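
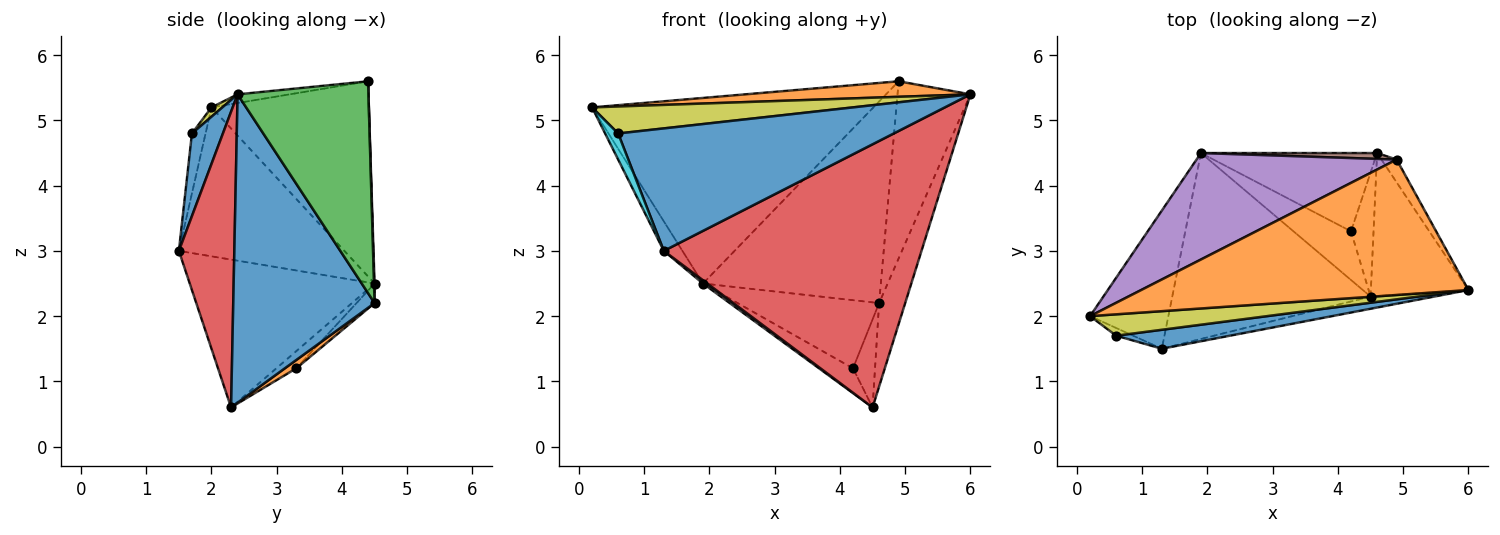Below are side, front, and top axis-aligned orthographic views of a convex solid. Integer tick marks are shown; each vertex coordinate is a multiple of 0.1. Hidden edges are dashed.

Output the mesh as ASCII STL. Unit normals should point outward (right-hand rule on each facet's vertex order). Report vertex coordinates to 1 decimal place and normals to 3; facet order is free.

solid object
 facet normal 0.939 0.173 -0.297
  outer loop
   vertex 4.5 2.3 0.6
   vertex 4.6 4.5 2.2
   vertex 6.0 2.4 5.4
  endloop
 endfacet
 facet normal -0.026 -0.114 0.993
  outer loop
   vertex 4.9 4.4 5.6
   vertex 0.2 2.0 5.2
   vertex 6.0 2.4 5.4
  endloop
 endfacet
 facet normal 0.872 0.486 -0.063
  outer loop
   vertex 4.9 4.4 5.6
   vertex 6.0 2.4 5.4
   vertex 4.6 4.5 2.2
  endloop
 endfacet
 facet normal 0.210 -0.977 -0.045
  outer loop
   vertex 1.3 1.5 3.0
   vertex 4.5 2.3 0.6
   vertex 6.0 2.4 5.4
  endloop
 endfacet
 facet normal -0.437 0.780 0.448
  outer loop
   vertex 1.9 4.5 2.5
   vertex 0.2 2.0 5.2
   vertex 4.9 4.4 5.6
  endloop
 endfacet
 facet normal 0.003 1.000 0.029
  outer loop
   vertex 1.9 4.5 2.5
   vertex 4.9 4.4 5.6
   vertex 4.6 4.5 2.2
  endloop
 endfacet
 facet normal -0.881 0.099 -0.463
  outer loop
   vertex 1.9 4.5 2.5
   vertex 1.3 1.5 3.0
   vertex 0.2 2.0 5.2
  endloop
 endfacet
 facet normal -0.598 -0.014 -0.802
  outer loop
   vertex 1.9 4.5 2.5
   vertex 4.5 2.3 0.6
   vertex 1.3 1.5 3.0
  endloop
 endfacet
 facet normal 0.033 -0.784 0.620
  outer loop
   vertex 0.6 1.7 4.8
   vertex 6.0 2.4 5.4
   vertex 0.2 2.0 5.2
  endloop
 endfacet
 facet normal -0.708 -0.677 -0.200
  outer loop
   vertex 0.6 1.7 4.8
   vertex 0.2 2.0 5.2
   vertex 1.3 1.5 3.0
  endloop
 endfacet
 facet normal 0.110 -0.982 0.152
  outer loop
   vertex 0.6 1.7 4.8
   vertex 1.3 1.5 3.0
   vertex 6.0 2.4 5.4
  endloop
 endfacet
 facet normal 0.288 0.555 -0.781
  outer loop
   vertex 4.2 3.3 1.2
   vertex 4.6 4.5 2.2
   vertex 4.5 2.3 0.6
  endloop
 endfacet
 facet normal -0.084 0.654 -0.752
  outer loop
   vertex 4.2 3.3 1.2
   vertex 1.9 4.5 2.5
   vertex 4.6 4.5 2.2
  endloop
 endfacet
 facet normal -0.257 0.439 -0.861
  outer loop
   vertex 4.2 3.3 1.2
   vertex 4.5 2.3 0.6
   vertex 1.9 4.5 2.5
  endloop
 endfacet
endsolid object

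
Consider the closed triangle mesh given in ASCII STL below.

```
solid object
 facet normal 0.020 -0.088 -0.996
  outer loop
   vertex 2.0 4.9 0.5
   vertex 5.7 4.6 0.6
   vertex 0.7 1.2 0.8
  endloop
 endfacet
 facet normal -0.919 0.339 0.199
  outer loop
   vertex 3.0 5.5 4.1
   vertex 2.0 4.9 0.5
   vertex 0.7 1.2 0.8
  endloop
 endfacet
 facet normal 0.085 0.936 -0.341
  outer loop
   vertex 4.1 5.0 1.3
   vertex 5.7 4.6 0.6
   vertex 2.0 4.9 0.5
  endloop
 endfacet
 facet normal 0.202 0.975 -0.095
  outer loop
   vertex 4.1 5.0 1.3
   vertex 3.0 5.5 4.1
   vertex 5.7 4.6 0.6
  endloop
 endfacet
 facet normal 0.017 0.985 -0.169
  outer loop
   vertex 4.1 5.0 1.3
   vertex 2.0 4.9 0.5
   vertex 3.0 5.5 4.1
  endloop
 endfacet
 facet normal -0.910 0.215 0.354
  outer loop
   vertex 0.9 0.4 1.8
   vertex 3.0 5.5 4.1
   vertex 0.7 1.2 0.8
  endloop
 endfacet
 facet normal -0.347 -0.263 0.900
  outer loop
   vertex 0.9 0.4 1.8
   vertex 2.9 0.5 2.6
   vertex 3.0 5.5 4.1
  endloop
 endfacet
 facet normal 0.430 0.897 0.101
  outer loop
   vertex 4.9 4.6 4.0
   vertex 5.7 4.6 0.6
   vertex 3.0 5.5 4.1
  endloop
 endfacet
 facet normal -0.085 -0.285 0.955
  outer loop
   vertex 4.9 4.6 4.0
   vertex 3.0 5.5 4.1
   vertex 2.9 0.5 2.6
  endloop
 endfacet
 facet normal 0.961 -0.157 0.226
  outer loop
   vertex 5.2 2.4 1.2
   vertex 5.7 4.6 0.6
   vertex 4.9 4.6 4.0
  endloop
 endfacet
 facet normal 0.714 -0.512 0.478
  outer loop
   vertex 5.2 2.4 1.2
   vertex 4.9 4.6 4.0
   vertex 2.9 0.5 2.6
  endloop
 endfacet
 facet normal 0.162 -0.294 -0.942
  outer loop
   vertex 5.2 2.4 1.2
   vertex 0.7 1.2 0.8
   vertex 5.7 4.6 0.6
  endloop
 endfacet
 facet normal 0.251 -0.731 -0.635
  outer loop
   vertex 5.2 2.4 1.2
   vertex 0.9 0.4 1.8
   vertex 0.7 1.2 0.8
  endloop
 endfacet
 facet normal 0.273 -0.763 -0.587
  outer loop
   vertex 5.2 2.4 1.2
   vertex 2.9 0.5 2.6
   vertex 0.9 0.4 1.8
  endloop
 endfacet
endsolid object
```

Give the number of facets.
14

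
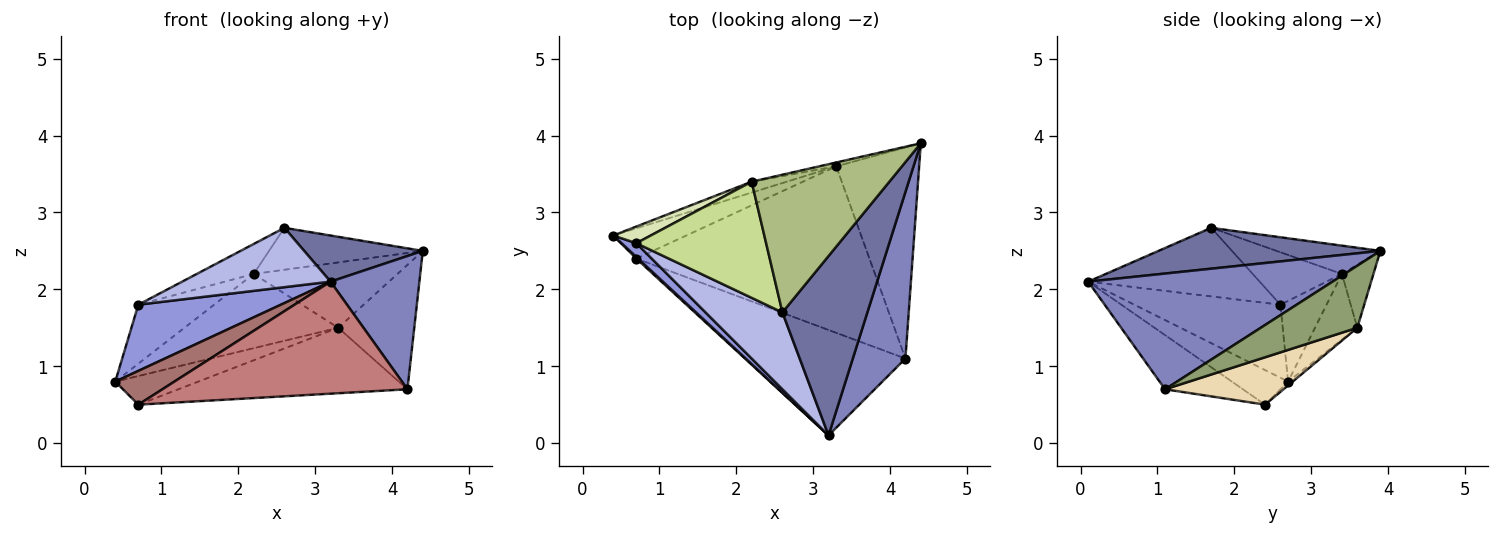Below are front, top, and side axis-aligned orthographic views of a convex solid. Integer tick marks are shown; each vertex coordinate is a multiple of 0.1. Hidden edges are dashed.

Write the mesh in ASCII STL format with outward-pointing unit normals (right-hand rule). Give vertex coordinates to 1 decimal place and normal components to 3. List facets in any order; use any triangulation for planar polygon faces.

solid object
 facet normal 0.422 -0.226 0.878
  outer loop
   vertex 2.6 1.7 2.8
   vertex 3.2 0.1 2.1
   vertex 4.4 3.9 2.5
  endloop
 endfacet
 facet normal 0.864 -0.314 0.393
  outer loop
   vertex 4.2 1.1 0.7
   vertex 4.4 3.9 2.5
   vertex 3.2 0.1 2.1
  endloop
 endfacet
 facet normal -0.708 -0.691 0.143
  outer loop
   vertex 0.7 2.6 1.8
   vertex 0.4 2.7 0.8
   vertex 3.2 0.1 2.1
  endloop
 endfacet
 facet normal -0.577 -0.499 0.647
  outer loop
   vertex 0.7 2.6 1.8
   vertex 3.2 0.1 2.1
   vertex 2.6 1.7 2.8
  endloop
 endfacet
 facet normal 0.542 0.427 -0.724
  outer loop
   vertex 3.3 3.6 1.5
   vertex 4.4 3.9 2.5
   vertex 4.2 1.1 0.7
  endloop
 endfacet
 facet normal -0.193 0.286 0.939
  outer loop
   vertex 2.2 3.4 2.2
   vertex 2.6 1.7 2.8
   vertex 4.4 3.9 2.5
  endloop
 endfacet
 facet normal -0.364 0.233 0.902
  outer loop
   vertex 2.2 3.4 2.2
   vertex 0.7 2.6 1.8
   vertex 2.6 1.7 2.8
  endloop
 endfacet
 facet normal -0.505 0.830 0.235
  outer loop
   vertex 2.2 3.4 2.2
   vertex 0.4 2.7 0.8
   vertex 0.7 2.6 1.8
  endloop
 endfacet
 facet normal -0.263 0.955 -0.140
  outer loop
   vertex 2.2 3.4 2.2
   vertex 3.3 3.6 1.5
   vertex 0.4 2.7 0.8
  endloop
 endfacet
 facet normal -0.214 0.975 -0.057
  outer loop
   vertex 2.2 3.4 2.2
   vertex 4.4 3.9 2.5
   vertex 3.3 3.6 1.5
  endloop
 endfacet
 facet normal -0.038 0.687 -0.725
  outer loop
   vertex 0.7 2.4 0.5
   vertex 0.4 2.7 0.8
   vertex 3.3 3.6 1.5
  endloop
 endfacet
 facet normal 0.186 0.360 -0.914
  outer loop
   vertex 0.7 2.4 0.5
   vertex 3.3 3.6 1.5
   vertex 4.2 1.1 0.7
  endloop
 endfacet
 facet normal -0.689 -0.724 0.035
  outer loop
   vertex 0.7 2.4 0.5
   vertex 3.2 0.1 2.1
   vertex 0.4 2.7 0.8
  endloop
 endfacet
 facet normal -0.225 -0.709 -0.668
  outer loop
   vertex 0.7 2.4 0.5
   vertex 4.2 1.1 0.7
   vertex 3.2 0.1 2.1
  endloop
 endfacet
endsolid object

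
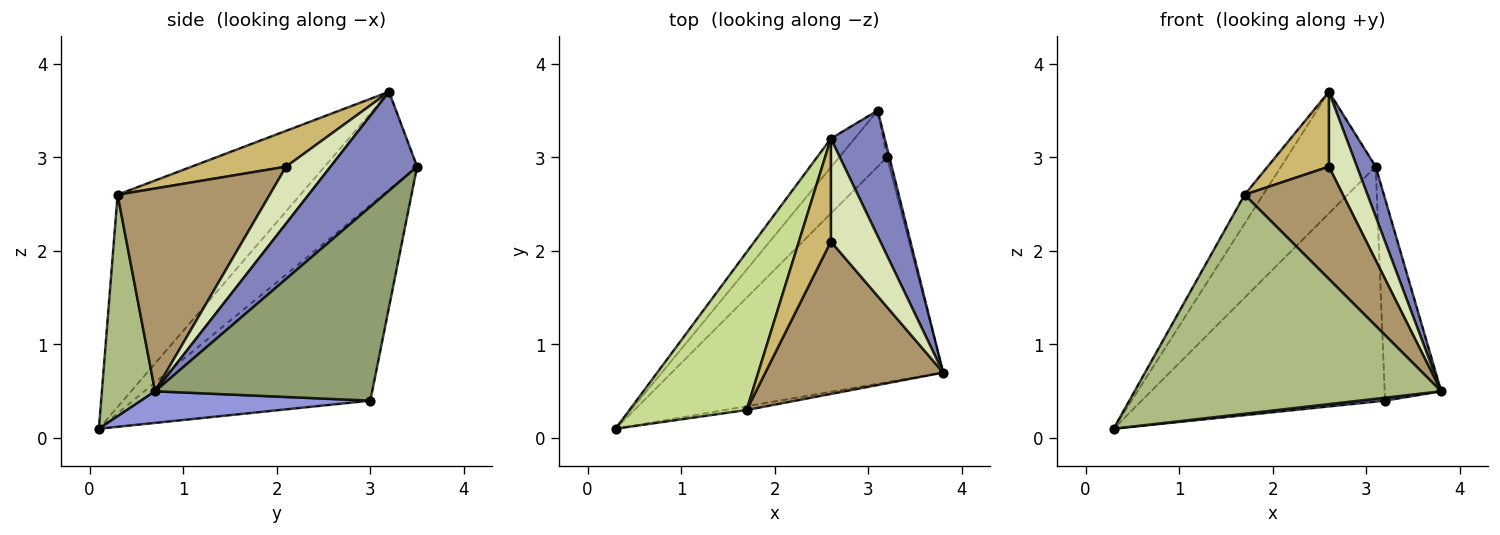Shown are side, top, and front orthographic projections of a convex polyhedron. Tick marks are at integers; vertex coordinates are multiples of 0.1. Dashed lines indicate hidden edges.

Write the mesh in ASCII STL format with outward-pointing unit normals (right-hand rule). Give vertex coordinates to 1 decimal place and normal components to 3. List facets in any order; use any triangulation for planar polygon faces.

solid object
 facet normal -0.689 0.705 -0.167
  outer loop
   vertex 2.6 3.2 3.7
   vertex 3.1 3.5 2.9
   vertex 0.3 0.1 0.1
  endloop
 endfacet
 facet normal 0.863 -0.187 0.469
  outer loop
   vertex 2.6 3.2 3.7
   vertex 3.8 0.7 0.5
   vertex 3.1 3.5 2.9
  endloop
 endfacet
 facet normal 0.116 -0.013 -0.993
  outer loop
   vertex 3.2 3.0 0.4
   vertex 3.8 0.7 0.5
   vertex 0.3 0.1 0.1
  endloop
 endfacet
 facet normal -0.688 0.706 -0.169
  outer loop
   vertex 3.2 3.0 0.4
   vertex 0.3 0.1 0.1
   vertex 3.1 3.5 2.9
  endloop
 endfacet
 facet normal 0.968 0.252 -0.012
  outer loop
   vertex 3.2 3.0 0.4
   vertex 3.1 3.5 2.9
   vertex 3.8 0.7 0.5
  endloop
 endfacet
 facet normal 0.171 -0.985 -0.017
  outer loop
   vertex 1.7 0.3 2.6
   vertex 0.3 0.1 0.1
   vertex 3.8 0.7 0.5
  endloop
 endfacet
 facet normal -0.872 0.088 0.481
  outer loop
   vertex 1.7 0.3 2.6
   vertex 2.6 3.2 3.7
   vertex 0.3 0.1 0.1
  endloop
 endfacet
 facet normal 0.682 -0.430 0.592
  outer loop
   vertex 2.6 2.1 2.9
   vertex 3.8 0.7 0.5
   vertex 2.6 3.2 3.7
  endloop
 endfacet
 facet normal 0.676 -0.437 0.593
  outer loop
   vertex 2.6 2.1 2.9
   vertex 1.7 0.3 2.6
   vertex 3.8 0.7 0.5
  endloop
 endfacet
 facet normal 0.672 -0.436 0.599
  outer loop
   vertex 2.6 2.1 2.9
   vertex 2.6 3.2 3.7
   vertex 1.7 0.3 2.6
  endloop
 endfacet
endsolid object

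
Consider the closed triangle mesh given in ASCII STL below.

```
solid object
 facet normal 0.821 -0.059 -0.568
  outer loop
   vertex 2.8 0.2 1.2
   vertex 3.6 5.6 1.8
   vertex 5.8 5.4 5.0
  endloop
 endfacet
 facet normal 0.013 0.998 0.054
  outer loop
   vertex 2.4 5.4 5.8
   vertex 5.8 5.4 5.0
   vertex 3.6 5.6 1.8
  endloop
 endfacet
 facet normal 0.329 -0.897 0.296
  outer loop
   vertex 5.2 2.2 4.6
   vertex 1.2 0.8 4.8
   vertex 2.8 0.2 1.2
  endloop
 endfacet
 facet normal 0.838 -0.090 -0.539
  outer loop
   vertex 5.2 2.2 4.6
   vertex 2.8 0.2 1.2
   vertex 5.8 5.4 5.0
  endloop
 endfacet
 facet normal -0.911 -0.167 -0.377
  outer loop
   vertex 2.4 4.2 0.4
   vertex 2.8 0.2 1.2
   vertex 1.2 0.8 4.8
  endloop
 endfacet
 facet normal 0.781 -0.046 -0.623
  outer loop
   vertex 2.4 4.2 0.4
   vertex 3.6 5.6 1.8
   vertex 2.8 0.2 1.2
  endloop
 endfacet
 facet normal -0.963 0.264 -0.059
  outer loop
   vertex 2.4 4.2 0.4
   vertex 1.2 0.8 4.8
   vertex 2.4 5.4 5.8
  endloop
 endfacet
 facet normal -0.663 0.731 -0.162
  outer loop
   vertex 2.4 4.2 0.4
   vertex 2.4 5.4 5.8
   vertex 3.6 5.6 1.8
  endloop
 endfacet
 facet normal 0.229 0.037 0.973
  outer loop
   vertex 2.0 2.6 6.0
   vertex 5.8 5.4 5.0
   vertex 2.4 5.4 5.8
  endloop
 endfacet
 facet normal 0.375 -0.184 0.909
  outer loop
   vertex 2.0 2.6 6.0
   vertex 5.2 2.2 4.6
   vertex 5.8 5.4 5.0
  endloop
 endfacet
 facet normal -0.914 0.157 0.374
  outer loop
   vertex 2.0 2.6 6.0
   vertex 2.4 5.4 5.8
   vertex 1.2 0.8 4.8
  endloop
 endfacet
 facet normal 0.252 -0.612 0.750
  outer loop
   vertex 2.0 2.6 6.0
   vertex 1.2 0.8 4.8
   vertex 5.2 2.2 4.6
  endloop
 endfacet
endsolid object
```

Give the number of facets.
12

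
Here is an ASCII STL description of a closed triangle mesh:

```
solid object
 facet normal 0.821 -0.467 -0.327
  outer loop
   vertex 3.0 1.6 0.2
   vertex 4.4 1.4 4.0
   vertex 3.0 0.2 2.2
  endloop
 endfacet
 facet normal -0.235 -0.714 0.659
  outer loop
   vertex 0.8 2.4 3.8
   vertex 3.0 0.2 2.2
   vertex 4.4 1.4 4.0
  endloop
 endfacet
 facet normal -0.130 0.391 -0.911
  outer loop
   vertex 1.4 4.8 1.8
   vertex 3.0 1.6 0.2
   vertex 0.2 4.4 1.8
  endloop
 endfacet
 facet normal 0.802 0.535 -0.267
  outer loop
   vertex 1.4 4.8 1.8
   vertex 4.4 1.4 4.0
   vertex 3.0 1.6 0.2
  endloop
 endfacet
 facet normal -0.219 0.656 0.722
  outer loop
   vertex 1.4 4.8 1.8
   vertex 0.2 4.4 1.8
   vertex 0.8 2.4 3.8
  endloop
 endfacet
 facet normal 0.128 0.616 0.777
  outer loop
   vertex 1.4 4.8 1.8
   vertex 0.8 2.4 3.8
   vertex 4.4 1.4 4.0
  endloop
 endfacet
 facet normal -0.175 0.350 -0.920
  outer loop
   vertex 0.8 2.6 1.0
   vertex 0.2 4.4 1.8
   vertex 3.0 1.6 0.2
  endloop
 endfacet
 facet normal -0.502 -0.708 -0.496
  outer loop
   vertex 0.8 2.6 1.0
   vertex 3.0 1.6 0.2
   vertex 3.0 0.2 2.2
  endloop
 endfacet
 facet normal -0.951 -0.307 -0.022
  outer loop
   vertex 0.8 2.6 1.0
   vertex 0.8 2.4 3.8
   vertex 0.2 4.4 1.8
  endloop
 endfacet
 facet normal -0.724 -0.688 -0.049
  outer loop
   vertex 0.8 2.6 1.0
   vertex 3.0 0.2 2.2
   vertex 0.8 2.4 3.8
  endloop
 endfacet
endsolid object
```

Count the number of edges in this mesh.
15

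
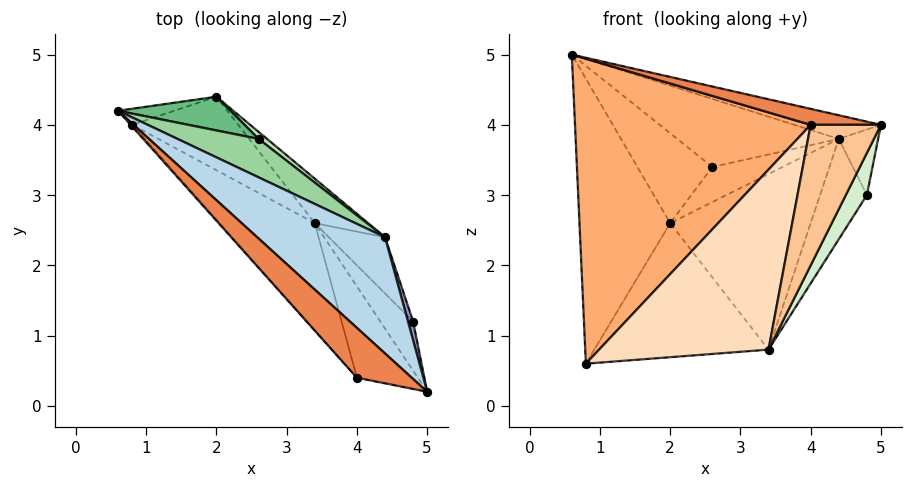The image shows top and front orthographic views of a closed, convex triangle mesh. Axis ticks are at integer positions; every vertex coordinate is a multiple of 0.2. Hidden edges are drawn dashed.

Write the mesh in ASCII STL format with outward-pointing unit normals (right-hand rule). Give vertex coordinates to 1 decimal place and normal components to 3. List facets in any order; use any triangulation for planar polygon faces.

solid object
 facet normal -0.233 0.971 -0.055
  outer loop
   vertex 0.8 4.0 0.6
   vertex 0.6 4.2 5.0
   vertex 2.0 4.4 2.6
  endloop
 endfacet
 facet normal 0.454 0.781 -0.428
  outer loop
   vertex 3.4 2.6 0.8
   vertex 0.8 4.0 0.6
   vertex 2.0 4.4 2.6
  endloop
 endfacet
 facet normal 0.374 0.185 0.909
  outer loop
   vertex 4.4 2.4 3.8
   vertex 0.6 4.2 5.0
   vertex 5.0 0.2 4.0
  endloop
 endfacet
 facet normal 0.681 0.710 -0.180
  outer loop
   vertex 4.4 2.4 3.8
   vertex 3.4 2.6 0.8
   vertex 2.0 4.4 2.6
  endloop
 endfacet
 facet normal -0.061 -0.305 0.951
  outer loop
   vertex 4.0 0.4 4.0
   vertex 5.0 0.2 4.0
   vertex 0.6 4.2 5.0
  endloop
 endfacet
 facet normal -0.746 -0.666 -0.004
  outer loop
   vertex 4.0 0.4 4.0
   vertex 0.6 4.2 5.0
   vertex 0.8 4.0 0.6
  endloop
 endfacet
 facet normal -0.165 -0.827 -0.537
  outer loop
   vertex 4.0 0.4 4.0
   vertex 3.4 2.6 0.8
   vertex 5.0 0.2 4.0
  endloop
 endfacet
 facet normal -0.390 -0.791 -0.471
  outer loop
   vertex 4.0 0.4 4.0
   vertex 0.8 4.0 0.6
   vertex 3.4 2.6 0.8
  endloop
 endfacet
 facet normal 0.424 0.848 0.318
  outer loop
   vertex 2.6 3.8 3.4
   vertex 2.0 4.4 2.6
   vertex 0.6 4.2 5.0
  endloop
 endfacet
 facet normal 0.494 0.757 0.428
  outer loop
   vertex 2.6 3.8 3.4
   vertex 0.6 4.2 5.0
   vertex 4.4 2.4 3.8
  endloop
 endfacet
 facet normal 0.584 0.796 0.159
  outer loop
   vertex 2.6 3.8 3.4
   vertex 4.4 2.4 3.8
   vertex 2.0 4.4 2.6
  endloop
 endfacet
 facet normal 0.477 -0.572 -0.667
  outer loop
   vertex 4.8 1.2 3.0
   vertex 5.0 0.2 4.0
   vertex 3.4 2.6 0.8
  endloop
 endfacet
 facet normal 0.960 0.269 0.077
  outer loop
   vertex 4.8 1.2 3.0
   vertex 4.4 2.4 3.8
   vertex 5.0 0.2 4.0
  endloop
 endfacet
 facet normal 0.854 0.454 -0.254
  outer loop
   vertex 4.8 1.2 3.0
   vertex 3.4 2.6 0.8
   vertex 4.4 2.4 3.8
  endloop
 endfacet
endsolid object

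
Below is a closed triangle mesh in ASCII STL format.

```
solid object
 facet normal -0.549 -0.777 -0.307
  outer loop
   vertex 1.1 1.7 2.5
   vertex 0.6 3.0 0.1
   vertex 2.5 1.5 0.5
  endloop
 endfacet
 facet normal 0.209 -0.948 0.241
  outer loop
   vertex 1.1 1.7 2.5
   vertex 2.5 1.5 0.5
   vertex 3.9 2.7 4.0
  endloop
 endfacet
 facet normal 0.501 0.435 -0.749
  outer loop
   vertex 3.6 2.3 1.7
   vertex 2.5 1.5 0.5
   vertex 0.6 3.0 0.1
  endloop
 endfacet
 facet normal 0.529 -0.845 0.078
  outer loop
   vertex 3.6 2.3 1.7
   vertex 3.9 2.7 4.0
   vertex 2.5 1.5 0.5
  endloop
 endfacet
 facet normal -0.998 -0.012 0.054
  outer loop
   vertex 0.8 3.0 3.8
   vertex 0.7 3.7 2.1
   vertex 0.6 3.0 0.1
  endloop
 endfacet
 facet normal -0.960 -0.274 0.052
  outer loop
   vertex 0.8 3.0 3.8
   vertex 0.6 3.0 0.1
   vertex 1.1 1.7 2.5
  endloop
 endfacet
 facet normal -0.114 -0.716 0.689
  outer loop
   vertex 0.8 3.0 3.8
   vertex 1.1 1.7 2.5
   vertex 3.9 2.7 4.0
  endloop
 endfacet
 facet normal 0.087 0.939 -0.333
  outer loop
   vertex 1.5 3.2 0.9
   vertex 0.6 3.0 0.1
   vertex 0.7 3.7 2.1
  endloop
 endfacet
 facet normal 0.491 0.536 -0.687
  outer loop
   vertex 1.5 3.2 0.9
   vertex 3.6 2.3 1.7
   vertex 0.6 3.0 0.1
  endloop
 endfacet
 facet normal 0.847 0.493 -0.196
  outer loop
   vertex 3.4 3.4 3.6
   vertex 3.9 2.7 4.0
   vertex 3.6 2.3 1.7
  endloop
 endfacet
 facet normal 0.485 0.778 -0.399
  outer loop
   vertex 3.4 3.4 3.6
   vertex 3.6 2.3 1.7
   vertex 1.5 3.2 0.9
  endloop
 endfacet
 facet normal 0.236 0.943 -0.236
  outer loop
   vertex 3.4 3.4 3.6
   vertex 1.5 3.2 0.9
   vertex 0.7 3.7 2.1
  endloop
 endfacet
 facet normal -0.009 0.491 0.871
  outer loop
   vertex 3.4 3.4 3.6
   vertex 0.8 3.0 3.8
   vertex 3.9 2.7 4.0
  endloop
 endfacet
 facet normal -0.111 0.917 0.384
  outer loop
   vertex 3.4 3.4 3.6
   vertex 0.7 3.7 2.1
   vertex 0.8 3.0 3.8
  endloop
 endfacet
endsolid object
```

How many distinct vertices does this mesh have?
9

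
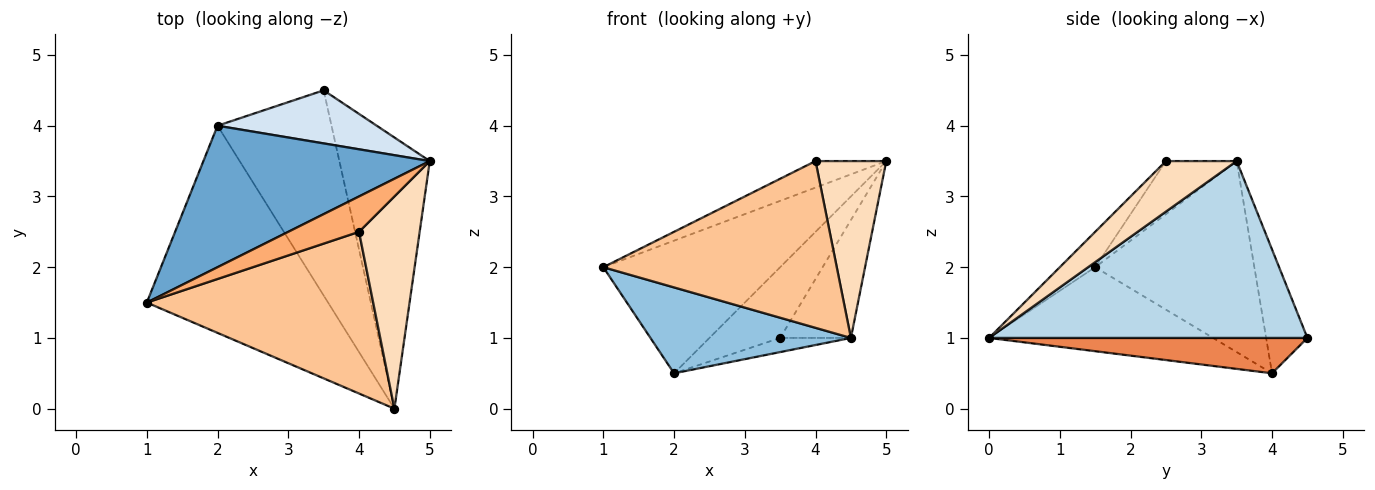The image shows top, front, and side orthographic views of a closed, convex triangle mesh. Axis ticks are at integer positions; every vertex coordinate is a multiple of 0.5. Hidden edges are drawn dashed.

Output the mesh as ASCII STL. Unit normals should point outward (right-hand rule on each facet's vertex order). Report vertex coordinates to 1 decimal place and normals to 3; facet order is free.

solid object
 facet normal -0.524 0.582 0.621
  outer loop
   vertex 2.0 4.0 0.5
   vertex 1.0 1.5 2.0
   vertex 5.0 3.5 3.5
  endloop
 endfacet
 facet normal -0.394 -0.352 -0.849
  outer loop
   vertex 2.0 4.0 0.5
   vertex 4.5 0.0 1.0
   vertex 1.0 1.5 2.0
  endloop
 endfacet
 facet normal 0.873 0.194 -0.446
  outer loop
   vertex 3.5 4.5 1.0
   vertex 5.0 3.5 3.5
   vertex 4.5 0.0 1.0
  endloop
 endfacet
 facet normal -0.423 0.725 0.544
  outer loop
   vertex 3.5 4.5 1.0
   vertex 2.0 4.0 0.5
   vertex 5.0 3.5 3.5
  endloop
 endfacet
 facet normal 0.296 0.066 -0.953
  outer loop
   vertex 3.5 4.5 1.0
   vertex 4.5 0.0 1.0
   vertex 2.0 4.0 0.5
  endloop
 endfacet
 facet normal -0.514 0.514 0.686
  outer loop
   vertex 4.0 2.5 3.5
   vertex 5.0 3.5 3.5
   vertex 1.0 1.5 2.0
  endloop
 endfacet
 facet normal -0.108 -0.714 0.692
  outer loop
   vertex 4.0 2.5 3.5
   vertex 1.0 1.5 2.0
   vertex 4.5 0.0 1.0
  endloop
 endfacet
 facet normal 0.539 -0.539 0.647
  outer loop
   vertex 4.0 2.5 3.5
   vertex 4.5 0.0 1.0
   vertex 5.0 3.5 3.5
  endloop
 endfacet
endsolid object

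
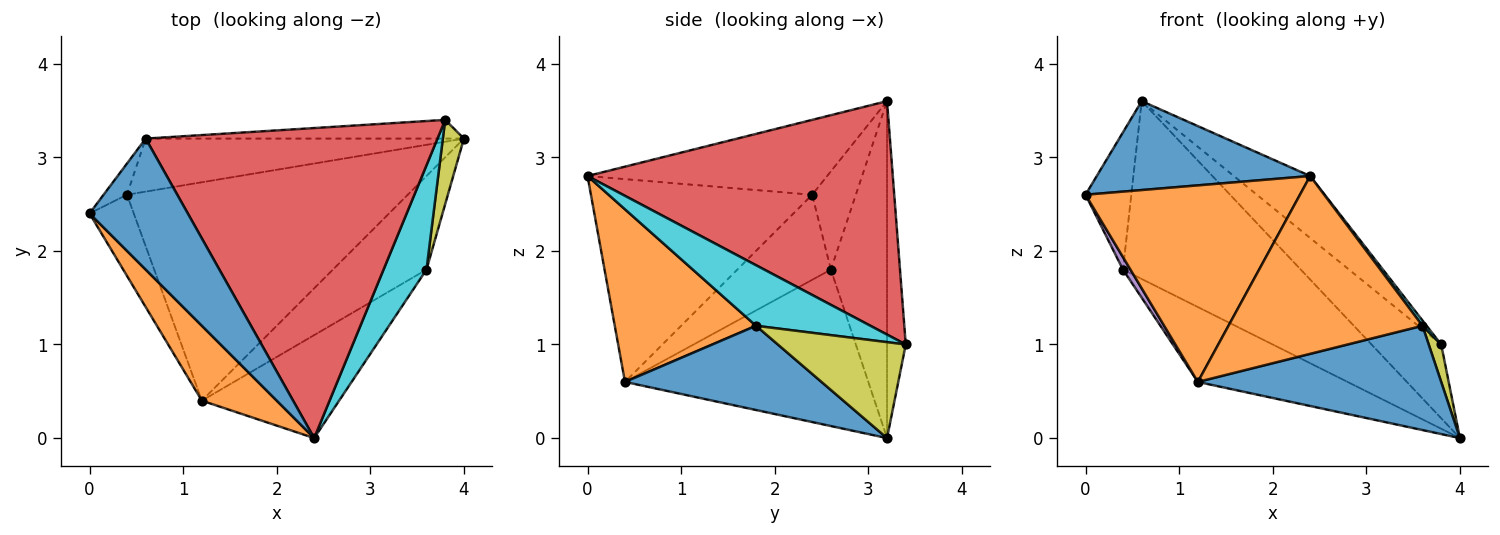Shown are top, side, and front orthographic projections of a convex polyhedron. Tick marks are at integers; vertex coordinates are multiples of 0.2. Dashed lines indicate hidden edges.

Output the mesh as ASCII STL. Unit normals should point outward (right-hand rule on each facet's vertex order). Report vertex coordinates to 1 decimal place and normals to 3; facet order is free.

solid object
 facet normal -0.533 -0.475 0.700
  outer loop
   vertex 0.6 3.2 3.6
   vertex 0.0 2.4 2.6
   vertex 2.4 0.0 2.8
  endloop
 endfacet
 facet normal -0.694 -0.673 0.256
  outer loop
   vertex 1.2 0.4 0.6
   vertex 2.4 0.0 2.8
   vertex 0.0 2.4 2.6
  endloop
 endfacet
 facet normal -0.252 0.938 -0.238
  outer loop
   vertex 3.8 3.4 1.0
   vertex 4.0 3.2 0.0
   vertex 0.6 3.2 3.6
  endloop
 endfacet
 facet normal 0.617 0.154 0.772
  outer loop
   vertex 3.8 3.4 1.0
   vertex 0.6 3.2 3.6
   vertex 2.4 0.0 2.8
  endloop
 endfacet
 facet normal -0.885 -0.071 -0.460
  outer loop
   vertex 0.4 2.6 1.8
   vertex 1.2 0.4 0.6
   vertex 0.0 2.4 2.6
  endloop
 endfacet
 facet normal -0.466 0.287 -0.837
  outer loop
   vertex 0.4 2.6 1.8
   vertex 4.0 3.2 0.0
   vertex 1.2 0.4 0.6
  endloop
 endfacet
 facet normal -0.681 0.714 -0.162
  outer loop
   vertex 0.4 2.6 1.8
   vertex 0.0 2.4 2.6
   vertex 0.6 3.2 3.6
  endloop
 endfacet
 facet normal -0.290 0.917 -0.274
  outer loop
   vertex 0.4 2.6 1.8
   vertex 0.6 3.2 3.6
   vertex 4.0 3.2 0.0
  endloop
 endfacet
 facet normal 0.972 -0.095 0.213
  outer loop
   vertex 3.6 1.8 1.2
   vertex 4.0 3.2 0.0
   vertex 3.8 3.4 1.0
  endloop
 endfacet
 facet normal 0.815 -0.030 0.578
  outer loop
   vertex 3.6 1.8 1.2
   vertex 3.8 3.4 1.0
   vertex 2.4 0.0 2.8
  endloop
 endfacet
 facet normal 0.515 -0.638 -0.572
  outer loop
   vertex 3.6 1.8 1.2
   vertex 1.2 0.4 0.6
   vertex 4.0 3.2 0.0
  endloop
 endfacet
 facet normal 0.533 -0.732 -0.424
  outer loop
   vertex 3.6 1.8 1.2
   vertex 2.4 0.0 2.8
   vertex 1.2 0.4 0.6
  endloop
 endfacet
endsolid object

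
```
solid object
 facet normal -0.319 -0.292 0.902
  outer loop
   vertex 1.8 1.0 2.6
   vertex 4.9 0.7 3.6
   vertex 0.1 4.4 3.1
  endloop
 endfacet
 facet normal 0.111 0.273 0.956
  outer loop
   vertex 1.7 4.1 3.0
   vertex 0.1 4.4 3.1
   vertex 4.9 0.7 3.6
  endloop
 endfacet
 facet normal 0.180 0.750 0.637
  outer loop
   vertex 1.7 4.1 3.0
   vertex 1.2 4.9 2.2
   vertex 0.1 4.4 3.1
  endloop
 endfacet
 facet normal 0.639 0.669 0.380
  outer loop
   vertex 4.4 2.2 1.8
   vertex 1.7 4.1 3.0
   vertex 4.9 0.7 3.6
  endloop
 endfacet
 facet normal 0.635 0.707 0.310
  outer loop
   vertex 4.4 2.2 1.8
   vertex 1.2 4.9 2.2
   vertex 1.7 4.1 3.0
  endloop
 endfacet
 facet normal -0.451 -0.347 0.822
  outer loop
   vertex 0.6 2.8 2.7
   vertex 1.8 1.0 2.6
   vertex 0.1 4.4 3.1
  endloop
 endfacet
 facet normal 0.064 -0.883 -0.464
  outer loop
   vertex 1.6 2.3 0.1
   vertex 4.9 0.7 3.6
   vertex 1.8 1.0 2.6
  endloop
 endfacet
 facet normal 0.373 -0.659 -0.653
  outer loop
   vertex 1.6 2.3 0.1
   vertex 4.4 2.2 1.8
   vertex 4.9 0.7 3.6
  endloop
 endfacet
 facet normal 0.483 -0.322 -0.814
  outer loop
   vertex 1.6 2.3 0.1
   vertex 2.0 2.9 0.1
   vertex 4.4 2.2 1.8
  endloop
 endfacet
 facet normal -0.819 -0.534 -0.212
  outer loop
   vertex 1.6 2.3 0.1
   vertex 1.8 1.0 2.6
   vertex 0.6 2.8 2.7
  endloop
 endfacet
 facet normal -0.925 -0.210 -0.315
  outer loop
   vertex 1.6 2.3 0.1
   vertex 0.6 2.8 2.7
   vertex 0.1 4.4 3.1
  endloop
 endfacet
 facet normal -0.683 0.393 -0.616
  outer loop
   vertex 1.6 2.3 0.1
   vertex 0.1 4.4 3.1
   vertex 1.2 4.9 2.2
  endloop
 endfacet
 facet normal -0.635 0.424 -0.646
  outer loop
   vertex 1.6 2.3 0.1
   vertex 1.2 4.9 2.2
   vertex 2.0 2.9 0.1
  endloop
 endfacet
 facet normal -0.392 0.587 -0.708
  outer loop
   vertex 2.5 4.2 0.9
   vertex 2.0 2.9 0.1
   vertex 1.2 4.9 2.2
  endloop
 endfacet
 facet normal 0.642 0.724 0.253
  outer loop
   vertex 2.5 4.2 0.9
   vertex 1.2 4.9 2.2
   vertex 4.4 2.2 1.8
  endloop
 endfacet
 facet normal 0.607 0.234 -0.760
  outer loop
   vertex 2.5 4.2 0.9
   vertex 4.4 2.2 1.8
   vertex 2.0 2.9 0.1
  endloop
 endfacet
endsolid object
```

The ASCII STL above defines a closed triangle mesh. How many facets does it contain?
16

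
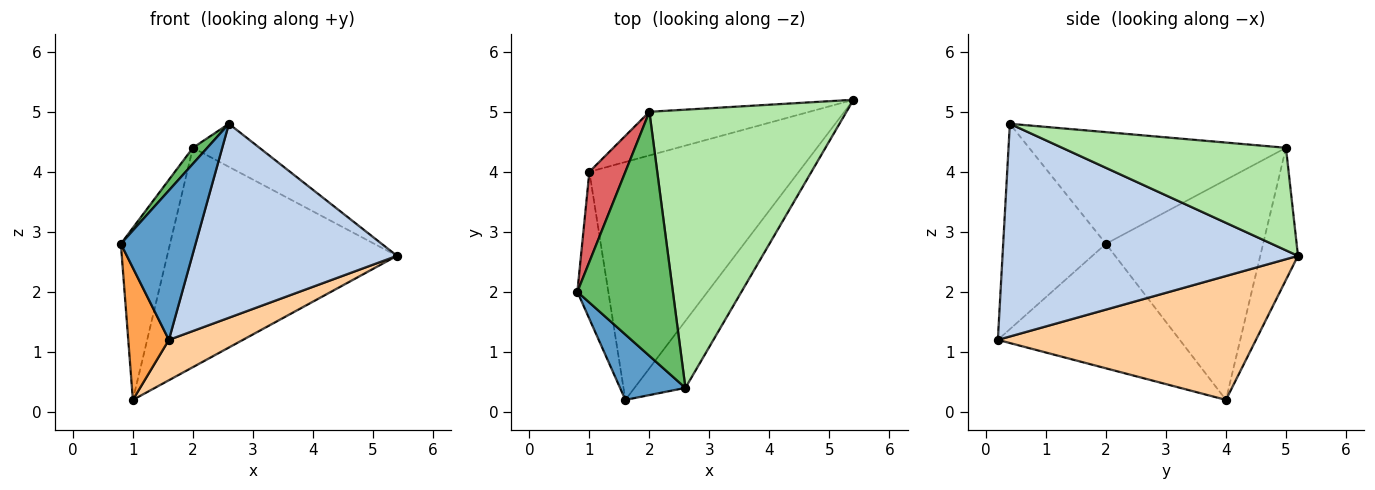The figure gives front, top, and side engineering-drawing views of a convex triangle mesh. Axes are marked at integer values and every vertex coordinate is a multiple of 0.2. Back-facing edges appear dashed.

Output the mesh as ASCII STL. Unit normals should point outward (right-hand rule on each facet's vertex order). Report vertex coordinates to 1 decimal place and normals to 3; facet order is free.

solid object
 facet normal -0.783 -0.570 0.249
  outer loop
   vertex 1.6 0.2 1.2
   vertex 2.6 0.4 4.8
   vertex 0.8 2.0 2.8
  endloop
 endfacet
 facet normal 0.806 -0.559 -0.193
  outer loop
   vertex 1.6 0.2 1.2
   vertex 5.4 5.2 2.6
   vertex 2.6 0.4 4.8
  endloop
 endfacet
 facet normal -0.948 -0.212 -0.236
  outer loop
   vertex 1.0 4.0 0.2
   vertex 1.6 0.2 1.2
   vertex 0.8 2.0 2.8
  endloop
 endfacet
 facet normal 0.504 -0.145 -0.852
  outer loop
   vertex 1.0 4.0 0.2
   vertex 5.4 5.2 2.6
   vertex 1.6 0.2 1.2
  endloop
 endfacet
 facet normal -0.759 -0.043 0.649
  outer loop
   vertex 2.0 5.0 4.4
   vertex 0.8 2.0 2.8
   vertex 2.6 0.4 4.8
  endloop
 endfacet
 facet normal 0.457 0.136 0.879
  outer loop
   vertex 2.0 5.0 4.4
   vertex 2.6 0.4 4.8
   vertex 5.4 5.2 2.6
  endloop
 endfacet
 facet normal -0.943 0.295 0.154
  outer loop
   vertex 2.0 5.0 4.4
   vertex 1.0 4.0 0.2
   vertex 0.8 2.0 2.8
  endloop
 endfacet
 facet normal -0.159 0.968 -0.193
  outer loop
   vertex 2.0 5.0 4.4
   vertex 5.4 5.2 2.6
   vertex 1.0 4.0 0.2
  endloop
 endfacet
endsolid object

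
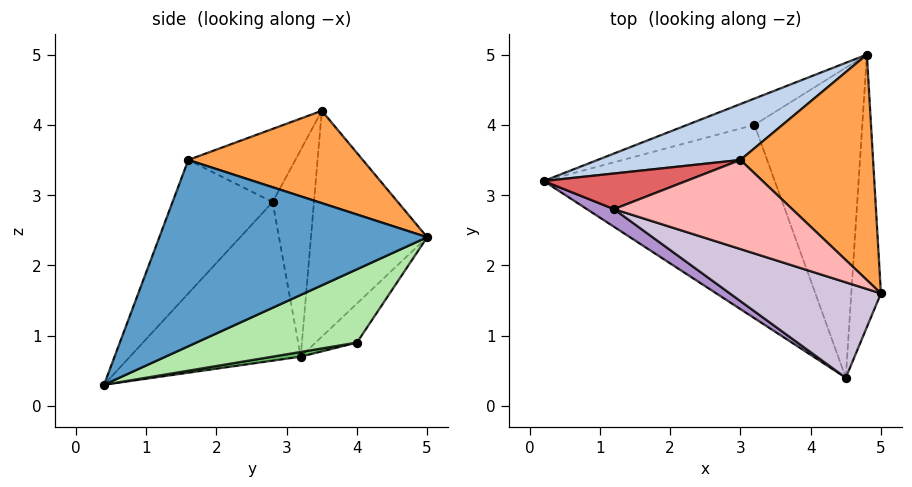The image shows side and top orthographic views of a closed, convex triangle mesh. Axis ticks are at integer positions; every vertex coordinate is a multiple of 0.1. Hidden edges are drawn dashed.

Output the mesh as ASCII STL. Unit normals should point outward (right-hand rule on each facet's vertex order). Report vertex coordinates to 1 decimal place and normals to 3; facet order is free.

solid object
 facet normal 0.988 0.007 -0.157
  outer loop
   vertex 4.5 0.4 0.3
   vertex 4.8 5.0 2.4
   vertex 5.0 1.6 3.5
  endloop
 endfacet
 facet normal -0.437 0.856 0.276
  outer loop
   vertex 3.0 3.5 4.2
   vertex 4.8 5.0 2.4
   vertex 0.2 3.2 0.7
  endloop
 endfacet
 facet normal 0.547 0.287 0.786
  outer loop
   vertex 3.0 3.5 4.2
   vertex 5.0 1.6 3.5
   vertex 4.8 5.0 2.4
  endloop
 endfacet
 facet normal -0.216 0.903 -0.372
  outer loop
   vertex 3.2 4.0 0.9
   vertex 0.2 3.2 0.7
   vertex 4.8 5.0 2.4
  endloop
 endfacet
 facet normal 0.020 0.171 -0.985
  outer loop
   vertex 3.2 4.0 0.9
   vertex 4.5 0.4 0.3
   vertex 0.2 3.2 0.7
  endloop
 endfacet
 facet normal 0.532 0.323 -0.783
  outer loop
   vertex 3.2 4.0 0.9
   vertex 4.8 5.0 2.4
   vertex 4.5 0.4 0.3
  endloop
 endfacet
 facet normal -0.564 0.728 0.389
  outer loop
   vertex 1.2 2.8 2.9
   vertex 3.0 3.5 4.2
   vertex 0.2 3.2 0.7
  endloop
 endfacet
 facet normal -0.305 -0.595 0.743
  outer loop
   vertex 1.2 2.8 2.9
   vertex 5.0 1.6 3.5
   vertex 3.0 3.5 4.2
  endloop
 endfacet
 facet normal -0.537 -0.838 0.092
  outer loop
   vertex 1.2 2.8 2.9
   vertex 0.2 3.2 0.7
   vertex 4.5 0.4 0.3
  endloop
 endfacet
 facet normal -0.333 -0.865 0.376
  outer loop
   vertex 1.2 2.8 2.9
   vertex 4.5 0.4 0.3
   vertex 5.0 1.6 3.5
  endloop
 endfacet
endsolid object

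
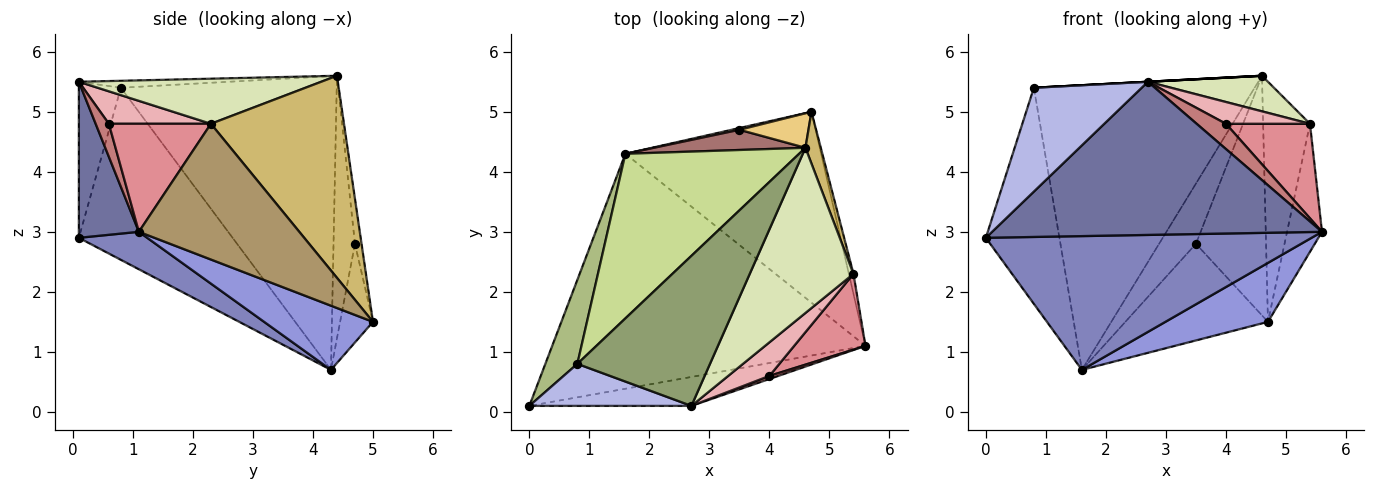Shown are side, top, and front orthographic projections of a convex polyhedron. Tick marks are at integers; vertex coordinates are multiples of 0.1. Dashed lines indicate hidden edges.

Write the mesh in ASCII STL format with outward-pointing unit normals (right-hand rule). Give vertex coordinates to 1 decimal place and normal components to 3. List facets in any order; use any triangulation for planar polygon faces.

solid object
 facet normal 0.176 -0.967 -0.183
  outer loop
   vertex 2.7 0.1 5.5
   vertex 0.0 0.1 2.9
   vertex 5.6 1.1 3.0
  endloop
 endfacet
 facet normal 0.103 -0.492 -0.864
  outer loop
   vertex 1.6 4.3 0.7
   vertex 5.6 1.1 3.0
   vertex 0.0 0.1 2.9
  endloop
 endfacet
 facet normal 0.299 -0.282 -0.912
  outer loop
   vertex 1.6 4.3 0.7
   vertex 4.7 5.0 1.5
   vertex 5.6 1.1 3.0
  endloop
 endfacet
 facet normal -0.340 -0.872 0.353
  outer loop
   vertex 0.8 0.8 5.4
   vertex 0.0 0.1 2.9
   vertex 2.7 0.1 5.5
  endloop
 endfacet
 facet normal -0.053 0.000 0.999
  outer loop
   vertex 0.8 0.8 5.4
   vertex 2.7 0.1 5.5
   vertex 4.6 4.4 5.6
  endloop
 endfacet
 facet normal -0.890 0.426 0.166
  outer loop
   vertex 0.8 0.8 5.4
   vertex 1.6 4.3 0.7
   vertex 0.0 0.1 2.9
  endloop
 endfacet
 facet normal -0.646 0.661 0.382
  outer loop
   vertex 0.8 0.8 5.4
   vertex 4.6 4.4 5.6
   vertex 1.6 4.3 0.7
  endloop
 endfacet
 facet normal 0.391 -0.194 0.900
  outer loop
   vertex 5.4 2.3 4.8
   vertex 4.6 4.4 5.6
   vertex 2.7 0.1 5.5
  endloop
 endfacet
 facet normal 0.977 0.213 -0.033
  outer loop
   vertex 5.4 2.3 4.8
   vertex 5.6 1.1 3.0
   vertex 4.7 5.0 1.5
  endloop
 endfacet
 facet normal 0.941 0.331 0.071
  outer loop
   vertex 5.4 2.3 4.8
   vertex 4.7 5.0 1.5
   vertex 4.6 4.4 5.6
  endloop
 endfacet
 facet normal -0.093 0.986 0.142
  outer loop
   vertex 3.5 4.7 2.8
   vertex 4.6 4.4 5.6
   vertex 4.7 5.0 1.5
  endloop
 endfacet
 facet normal -0.225 0.974 0.018
  outer loop
   vertex 3.5 4.7 2.8
   vertex 4.7 5.0 1.5
   vertex 1.6 4.3 0.7
  endloop
 endfacet
 facet normal -0.483 0.830 0.279
  outer loop
   vertex 3.5 4.7 2.8
   vertex 1.6 4.3 0.7
   vertex 4.6 4.4 5.6
  endloop
 endfacet
 facet normal 0.408 -0.906 0.111
  outer loop
   vertex 4.0 0.6 4.8
   vertex 2.7 0.1 5.5
   vertex 5.6 1.1 3.0
  endloop
 endfacet
 facet normal 0.688 -0.566 0.454
  outer loop
   vertex 4.0 0.6 4.8
   vertex 5.6 1.1 3.0
   vertex 5.4 2.3 4.8
  endloop
 endfacet
 facet normal 0.551 -0.454 0.700
  outer loop
   vertex 4.0 0.6 4.8
   vertex 5.4 2.3 4.8
   vertex 2.7 0.1 5.5
  endloop
 endfacet
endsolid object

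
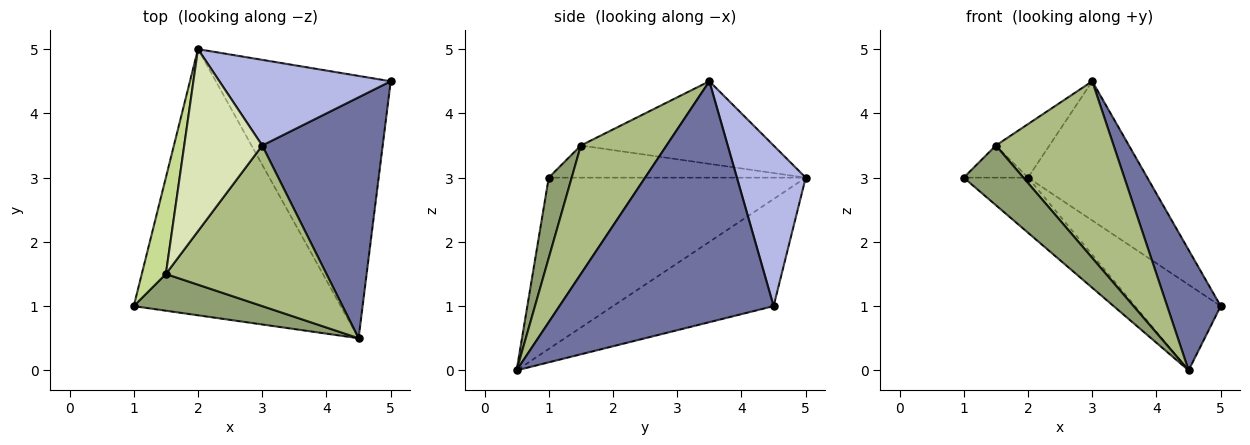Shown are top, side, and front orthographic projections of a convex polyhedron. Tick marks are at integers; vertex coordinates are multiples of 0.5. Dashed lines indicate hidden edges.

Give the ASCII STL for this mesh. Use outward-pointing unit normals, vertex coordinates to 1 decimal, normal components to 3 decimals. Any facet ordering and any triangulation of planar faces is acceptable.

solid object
 facet normal 0.873 -0.218 0.436
  outer loop
   vertex 3.0 3.5 4.5
   vertex 4.5 0.5 0.0
   vertex 5.0 4.5 1.0
  endloop
 endfacet
 facet normal -0.630 0.157 -0.761
  outer loop
   vertex 2.0 5.0 3.0
   vertex 4.5 0.5 0.0
   vertex 1.0 1.0 3.0
  endloop
 endfacet
 facet normal -0.503 0.268 -0.822
  outer loop
   vertex 2.0 5.0 3.0
   vertex 5.0 4.5 1.0
   vertex 4.5 0.5 0.0
  endloop
 endfacet
 facet normal 0.441 0.764 0.470
  outer loop
   vertex 2.0 5.0 3.0
   vertex 3.0 3.5 4.5
   vertex 5.0 4.5 1.0
  endloop
 endfacet
 facet normal 0.311 -0.809 0.498
  outer loop
   vertex 1.5 1.5 3.5
   vertex 1.0 1.0 3.0
   vertex 4.5 0.5 0.0
  endloop
 endfacet
 facet normal 0.474 -0.652 0.592
  outer loop
   vertex 1.5 1.5 3.5
   vertex 4.5 0.5 0.0
   vertex 3.0 3.5 4.5
  endloop
 endfacet
 facet normal -0.784 0.196 0.588
  outer loop
   vertex 1.5 1.5 3.5
   vertex 2.0 5.0 3.0
   vertex 1.0 1.0 3.0
  endloop
 endfacet
 facet normal -0.713 0.198 0.673
  outer loop
   vertex 1.5 1.5 3.5
   vertex 3.0 3.5 4.5
   vertex 2.0 5.0 3.0
  endloop
 endfacet
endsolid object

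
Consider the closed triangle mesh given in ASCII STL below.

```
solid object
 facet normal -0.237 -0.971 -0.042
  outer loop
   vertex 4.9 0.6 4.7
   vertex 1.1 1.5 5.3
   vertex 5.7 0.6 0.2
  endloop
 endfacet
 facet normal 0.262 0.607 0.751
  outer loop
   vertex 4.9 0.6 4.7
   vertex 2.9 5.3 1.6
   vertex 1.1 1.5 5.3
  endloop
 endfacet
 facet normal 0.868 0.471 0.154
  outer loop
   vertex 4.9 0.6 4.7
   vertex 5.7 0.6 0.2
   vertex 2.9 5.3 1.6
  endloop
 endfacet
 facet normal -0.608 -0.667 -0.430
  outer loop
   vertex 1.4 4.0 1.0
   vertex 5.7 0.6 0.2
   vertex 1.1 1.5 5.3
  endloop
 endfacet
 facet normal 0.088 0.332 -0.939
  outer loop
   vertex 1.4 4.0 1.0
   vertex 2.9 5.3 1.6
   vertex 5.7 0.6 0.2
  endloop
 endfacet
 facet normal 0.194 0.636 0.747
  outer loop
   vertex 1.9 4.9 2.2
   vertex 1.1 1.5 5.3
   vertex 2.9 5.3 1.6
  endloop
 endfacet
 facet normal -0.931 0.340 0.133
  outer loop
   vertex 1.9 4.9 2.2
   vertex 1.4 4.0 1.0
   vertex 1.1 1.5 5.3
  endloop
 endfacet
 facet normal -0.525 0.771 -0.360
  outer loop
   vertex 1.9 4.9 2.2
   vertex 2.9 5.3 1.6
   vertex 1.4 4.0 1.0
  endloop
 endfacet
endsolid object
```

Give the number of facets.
8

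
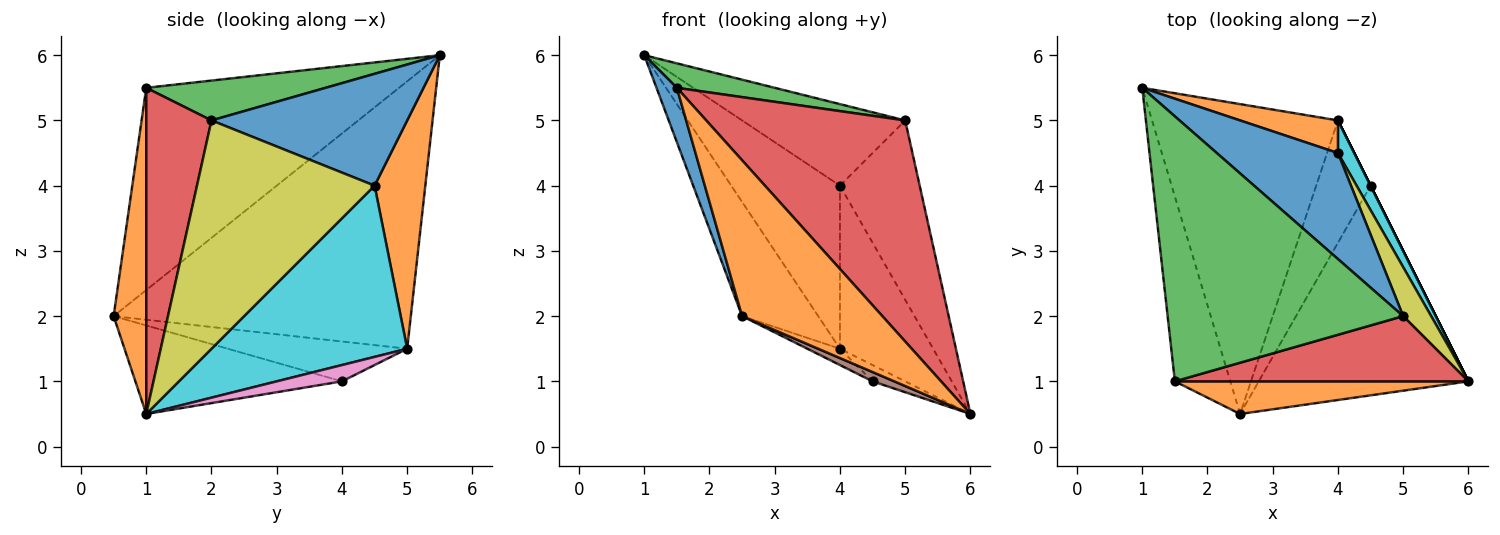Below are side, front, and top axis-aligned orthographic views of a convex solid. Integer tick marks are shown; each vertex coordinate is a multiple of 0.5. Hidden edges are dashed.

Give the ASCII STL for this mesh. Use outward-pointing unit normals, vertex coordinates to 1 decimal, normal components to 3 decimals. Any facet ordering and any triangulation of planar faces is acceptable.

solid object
 facet normal -0.962 -0.078 -0.264
  outer loop
   vertex 1.5 1.0 5.5
   vertex 1.0 5.5 6.0
   vertex 2.5 0.5 2.0
  endloop
 endfacet
 facet normal 0.222 -0.954 0.200
  outer loop
   vertex 1.5 1.0 5.5
   vertex 2.5 0.5 2.0
   vertex 6.0 1.0 0.5
  endloop
 endfacet
 facet normal 0.166 -0.091 0.982
  outer loop
   vertex 5.0 2.0 5.0
   vertex 1.0 5.5 6.0
   vertex 1.5 1.0 5.5
  endloop
 endfacet
 facet normal 0.300 -0.915 0.270
  outer loop
   vertex 5.0 2.0 5.0
   vertex 1.5 1.0 5.5
   vertex 6.0 1.0 0.5
  endloop
 endfacet
 facet normal -0.804 0.206 -0.559
  outer loop
   vertex 4.0 5.0 1.5
   vertex 2.5 0.5 2.0
   vertex 1.0 5.5 6.0
  endloop
 endfacet
 facet normal -0.389 -0.041 -0.920
  outer loop
   vertex 4.5 4.0 1.0
   vertex 6.0 1.0 0.5
   vertex 2.5 0.5 2.0
  endloop
 endfacet
 facet normal 0.894 0.447 0.000
  outer loop
   vertex 4.5 4.0 1.0
   vertex 4.0 5.0 1.5
   vertex 6.0 1.0 0.5
  endloop
 endfacet
 facet normal -0.588 0.107 -0.802
  outer loop
   vertex 4.5 4.0 1.0
   vertex 2.5 0.5 2.0
   vertex 4.0 5.0 1.5
  endloop
 endfacet
 facet normal 0.907 0.407 0.111
  outer loop
   vertex 4.0 4.5 4.0
   vertex 5.0 2.0 5.0
   vertex 6.0 1.0 0.5
  endloop
 endfacet
 facet normal 0.900 0.428 0.086
  outer loop
   vertex 4.0 4.5 4.0
   vertex 6.0 1.0 0.5
   vertex 4.0 5.0 1.5
  endloop
 endfacet
 facet normal 0.590 0.492 0.640
  outer loop
   vertex 4.0 4.5 4.0
   vertex 1.0 5.5 6.0
   vertex 5.0 2.0 5.0
  endloop
 endfacet
 facet normal 0.416 0.892 0.178
  outer loop
   vertex 4.0 4.5 4.0
   vertex 4.0 5.0 1.5
   vertex 1.0 5.5 6.0
  endloop
 endfacet
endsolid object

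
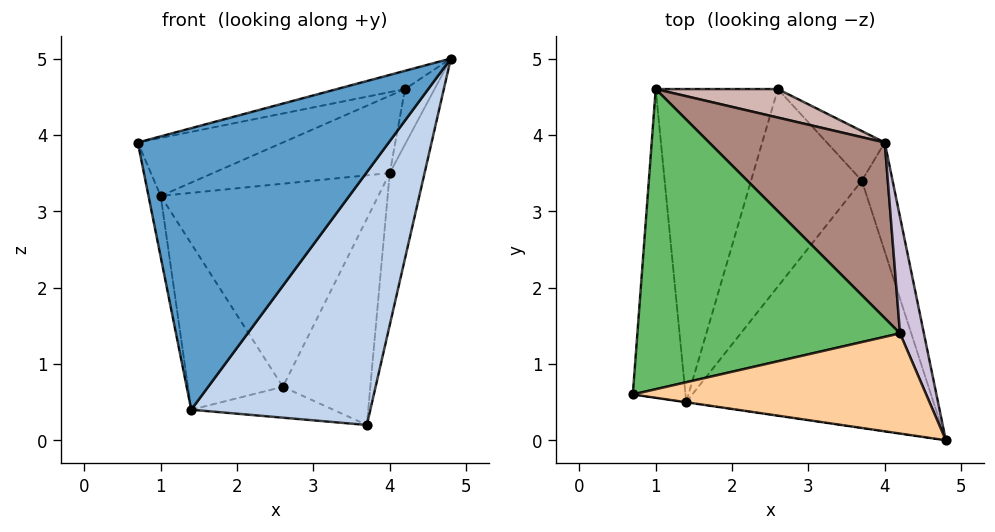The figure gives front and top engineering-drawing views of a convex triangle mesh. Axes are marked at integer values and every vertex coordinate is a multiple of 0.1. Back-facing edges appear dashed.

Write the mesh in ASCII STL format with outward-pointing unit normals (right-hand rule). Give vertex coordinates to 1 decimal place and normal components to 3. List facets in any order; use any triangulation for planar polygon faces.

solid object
 facet normal -0.145 -0.989 -0.001
  outer loop
   vertex 1.4 0.5 0.4
   vertex 4.8 0.0 5.0
   vertex 0.7 0.6 3.9
  endloop
 endfacet
 facet normal 0.644 -0.547 -0.535
  outer loop
   vertex 1.4 0.5 0.4
   vertex 3.7 3.4 0.2
   vertex 4.8 0.0 5.0
  endloop
 endfacet
 facet normal -0.980 0.039 -0.197
  outer loop
   vertex 1.4 0.5 0.4
   vertex 0.7 0.6 3.9
   vertex 1.0 4.6 3.2
  endloop
 endfacet
 facet normal -0.231 0.174 0.957
  outer loop
   vertex 4.2 1.4 4.6
   vertex 0.7 0.6 3.9
   vertex 4.8 0.0 5.0
  endloop
 endfacet
 facet normal -0.233 0.185 0.955
  outer loop
   vertex 4.2 1.4 4.6
   vertex 1.0 4.6 3.2
   vertex 0.7 0.6 3.9
  endloop
 endfacet
 facet normal -0.810 0.275 -0.518
  outer loop
   vertex 2.6 4.6 0.7
   vertex 1.4 0.5 0.4
   vertex 1.0 4.6 3.2
  endloop
 endfacet
 facet normal -0.270 0.149 -0.951
  outer loop
   vertex 2.6 4.6 0.7
   vertex 3.7 3.4 0.2
   vertex 1.4 0.5 0.4
  endloop
 endfacet
 facet normal 0.690 0.703 -0.169
  outer loop
   vertex 4.0 3.9 3.5
   vertex 3.7 3.4 0.2
   vertex 2.6 4.6 0.7
  endloop
 endfacet
 facet normal 0.981 0.158 -0.113
  outer loop
   vertex 4.0 3.9 3.5
   vertex 4.8 0.0 5.0
   vertex 3.7 3.4 0.2
  endloop
 endfacet
 facet normal 0.371 0.399 0.839
  outer loop
   vertex 4.0 3.9 3.5
   vertex 4.2 1.4 4.6
   vertex 4.8 0.0 5.0
  endloop
 endfacet
 facet normal 0.002 0.403 0.915
  outer loop
   vertex 4.0 3.9 3.5
   vertex 1.0 4.6 3.2
   vertex 4.2 1.4 4.6
  endloop
 endfacet
 facet normal 0.212 0.968 0.136
  outer loop
   vertex 4.0 3.9 3.5
   vertex 2.6 4.6 0.7
   vertex 1.0 4.6 3.2
  endloop
 endfacet
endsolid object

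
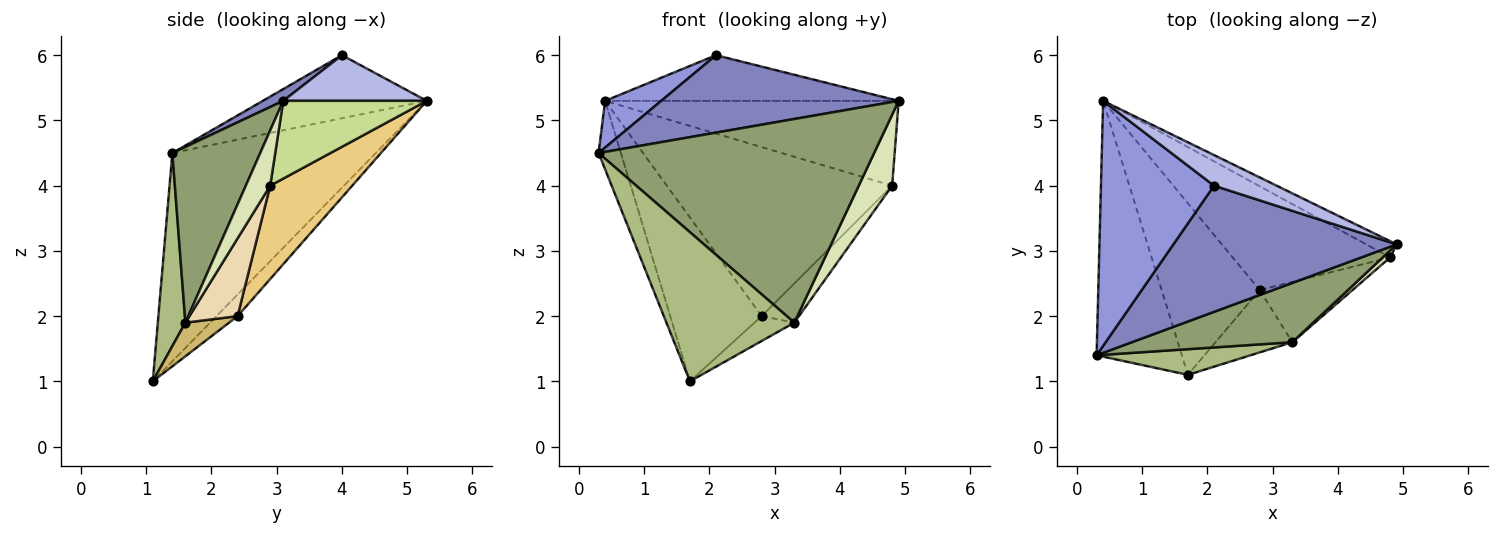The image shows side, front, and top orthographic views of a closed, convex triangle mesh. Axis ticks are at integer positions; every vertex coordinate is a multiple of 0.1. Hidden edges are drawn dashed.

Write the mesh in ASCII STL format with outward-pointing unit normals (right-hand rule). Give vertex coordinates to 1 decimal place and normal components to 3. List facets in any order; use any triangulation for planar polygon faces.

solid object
 facet normal -0.921 0.101 -0.377
  outer loop
   vertex 1.7 1.1 1.0
   vertex 0.3 1.4 4.5
   vertex 0.4 5.3 5.3
  endloop
 endfacet
 facet normal 0.045 -0.522 0.852
  outer loop
   vertex 2.1 4.0 6.0
   vertex 0.3 1.4 4.5
   vertex 4.9 3.1 5.3
  endloop
 endfacet
 facet normal -0.480 -0.164 0.861
  outer loop
   vertex 2.1 4.0 6.0
   vertex 0.4 5.3 5.3
   vertex 0.3 1.4 4.5
  endloop
 endfacet
 facet normal 0.376 0.770 0.516
  outer loop
   vertex 2.1 4.0 6.0
   vertex 4.9 3.1 5.3
   vertex 0.4 5.3 5.3
  endloop
 endfacet
 facet normal 0.293 -0.918 0.267
  outer loop
   vertex 3.3 1.6 1.9
   vertex 4.9 3.1 5.3
   vertex 0.3 1.4 4.5
  endloop
 endfacet
 facet normal 0.208 -0.964 0.166
  outer loop
   vertex 3.3 1.6 1.9
   vertex 0.3 1.4 4.5
   vertex 1.7 1.1 1.0
  endloop
 endfacet
 facet normal 0.433 0.885 -0.170
  outer loop
   vertex 4.8 2.9 4.0
   vertex 0.4 5.3 5.3
   vertex 4.9 3.1 5.3
  endloop
 endfacet
 facet normal 0.588 -0.805 0.079
  outer loop
   vertex 4.8 2.9 4.0
   vertex 4.9 3.1 5.3
   vertex 3.3 1.6 1.9
  endloop
 endfacet
 facet normal -0.157 0.682 -0.714
  outer loop
   vertex 2.8 2.4 2.0
   vertex 1.7 1.1 1.0
   vertex 0.4 5.3 5.3
  endloop
 endfacet
 facet normal 0.377 0.343 -0.860
  outer loop
   vertex 2.8 2.4 2.0
   vertex 3.3 1.6 1.9
   vertex 1.7 1.1 1.0
  endloop
 endfacet
 facet normal 0.296 0.814 -0.500
  outer loop
   vertex 2.8 2.4 2.0
   vertex 0.4 5.3 5.3
   vertex 4.8 2.9 4.0
  endloop
 endfacet
 facet normal 0.575 0.445 -0.686
  outer loop
   vertex 2.8 2.4 2.0
   vertex 4.8 2.9 4.0
   vertex 3.3 1.6 1.9
  endloop
 endfacet
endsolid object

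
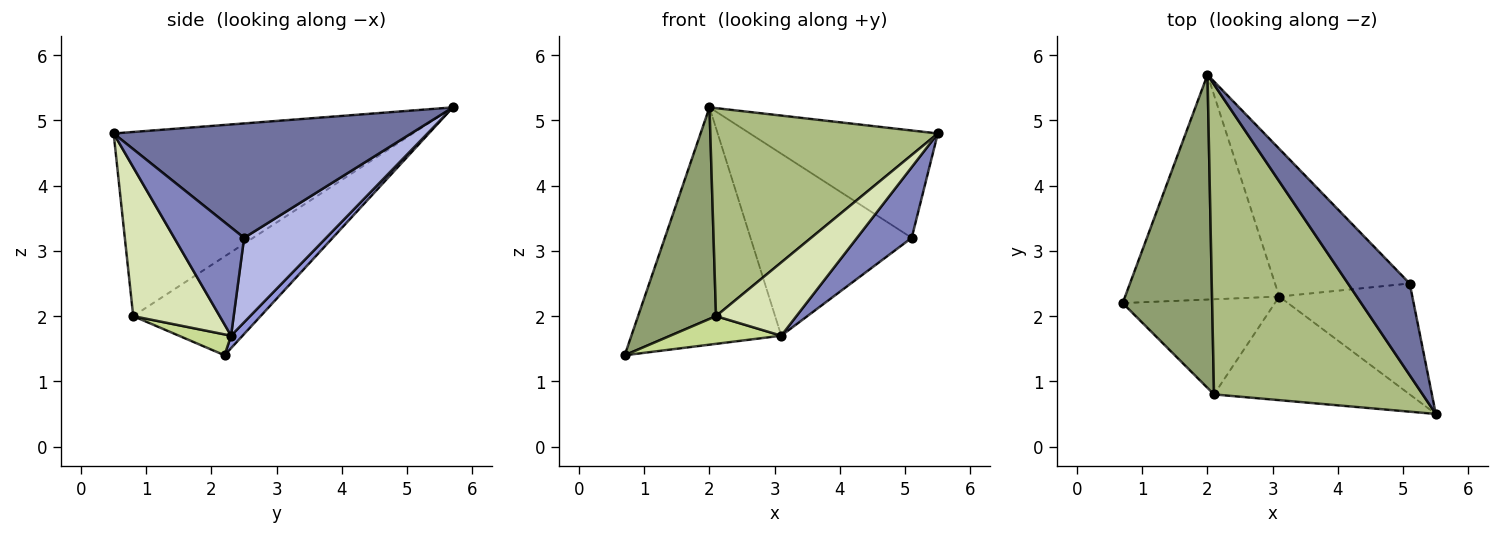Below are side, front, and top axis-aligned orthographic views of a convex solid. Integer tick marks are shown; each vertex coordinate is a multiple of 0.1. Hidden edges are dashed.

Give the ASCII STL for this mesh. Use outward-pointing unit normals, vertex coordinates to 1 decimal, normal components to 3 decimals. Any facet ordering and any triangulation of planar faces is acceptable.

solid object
 facet normal 0.769 0.486 0.415
  outer loop
   vertex 5.1 2.5 3.2
   vertex 2.0 5.7 5.2
   vertex 5.5 0.5 4.8
  endloop
 endfacet
 facet normal 0.566 -0.443 -0.695
  outer loop
   vertex 3.1 2.3 1.7
   vertex 5.1 2.5 3.2
   vertex 5.5 0.5 4.8
  endloop
 endfacet
 facet normal 0.056 0.725 -0.687
  outer loop
   vertex 3.1 2.3 1.7
   vertex 0.7 2.2 1.4
   vertex 2.0 5.7 5.2
  endloop
 endfacet
 facet normal 0.367 0.722 -0.586
  outer loop
   vertex 3.1 2.3 1.7
   vertex 2.0 5.7 5.2
   vertex 5.1 2.5 3.2
  endloop
 endfacet
 facet normal -0.675 -0.413 0.611
  outer loop
   vertex 2.1 0.8 2.0
   vertex 2.0 5.7 5.2
   vertex 0.7 2.2 1.4
  endloop
 endfacet
 facet normal -0.591 -0.449 0.670
  outer loop
   vertex 2.1 0.8 2.0
   vertex 5.5 0.5 4.8
   vertex 2.0 5.7 5.2
  endloop
 endfacet
 facet normal 0.131 -0.277 -0.952
  outer loop
   vertex 2.1 0.8 2.0
   vertex 0.7 2.2 1.4
   vertex 3.1 2.3 1.7
  endloop
 endfacet
 facet normal 0.528 -0.491 -0.693
  outer loop
   vertex 2.1 0.8 2.0
   vertex 3.1 2.3 1.7
   vertex 5.5 0.5 4.8
  endloop
 endfacet
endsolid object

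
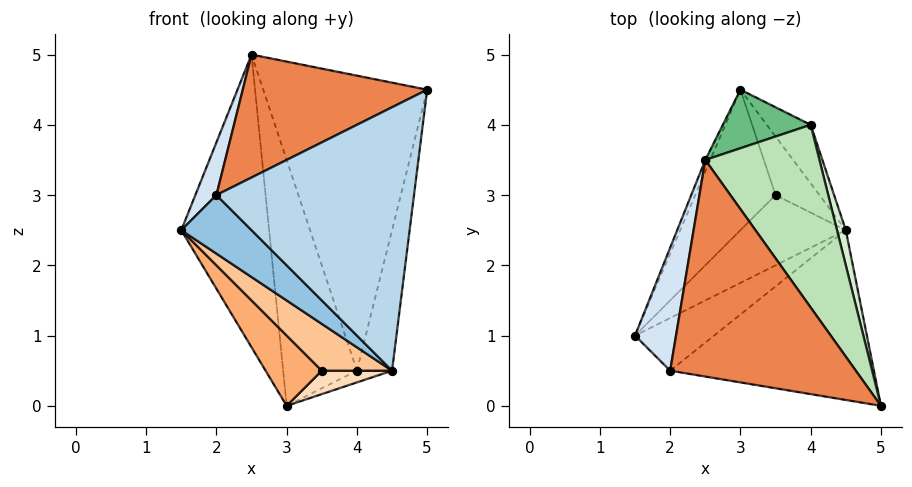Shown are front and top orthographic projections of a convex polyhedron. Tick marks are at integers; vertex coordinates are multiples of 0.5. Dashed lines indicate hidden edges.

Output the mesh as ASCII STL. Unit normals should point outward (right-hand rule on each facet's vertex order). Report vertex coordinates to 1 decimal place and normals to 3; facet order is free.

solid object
 facet normal -0.923 0.385 -0.015
  outer loop
   vertex 2.5 3.5 5.0
   vertex 3.0 4.5 0.0
   vertex 1.5 1.0 2.5
  endloop
 endfacet
 facet normal -0.074 -0.741 -0.667
  outer loop
   vertex 2.0 0.5 3.0
   vertex 1.5 1.0 2.5
   vertex 4.5 2.5 0.5
  endloop
 endfacet
 facet normal 0.130 -0.833 -0.537
  outer loop
   vertex 2.0 0.5 3.0
   vertex 4.5 2.5 0.5
   vertex 5.0 0.0 4.5
  endloop
 endfacet
 facet normal -0.796 -0.239 0.557
  outer loop
   vertex 2.0 0.5 3.0
   vertex 2.5 3.5 5.0
   vertex 1.5 1.0 2.5
  endloop
 endfacet
 facet normal -0.459 -0.438 0.773
  outer loop
   vertex 2.0 0.5 3.0
   vertex 5.0 0.0 4.5
   vertex 2.5 3.5 5.0
  endloop
 endfacet
 facet normal -0.408 -0.408 -0.816
  outer loop
   vertex 3.5 3.0 0.5
   vertex 1.5 1.0 2.5
   vertex 3.0 4.5 0.0
  endloop
 endfacet
 facet normal -0.267 -0.535 -0.802
  outer loop
   vertex 3.5 3.0 0.5
   vertex 4.5 2.5 0.5
   vertex 1.5 1.0 2.5
  endloop
 endfacet
 facet normal -0.183 -0.365 -0.913
  outer loop
   vertex 3.5 3.0 0.5
   vertex 3.0 4.5 0.0
   vertex 4.5 2.5 0.5
  endloop
 endfacet
 facet normal 0.347 0.912 0.217
  outer loop
   vertex 4.0 4.0 0.5
   vertex 3.0 4.5 0.0
   vertex 2.5 3.5 5.0
  endloop
 endfacet
 facet normal 0.507 0.169 -0.845
  outer loop
   vertex 4.0 4.0 0.5
   vertex 4.5 2.5 0.5
   vertex 3.0 4.5 0.0
  endloop
 endfacet
 facet normal 0.792 0.520 0.322
  outer loop
   vertex 4.0 4.0 0.5
   vertex 2.5 3.5 5.0
   vertex 5.0 0.0 4.5
  endloop
 endfacet
 facet normal 0.946 0.315 0.079
  outer loop
   vertex 4.0 4.0 0.5
   vertex 5.0 0.0 4.5
   vertex 4.5 2.5 0.5
  endloop
 endfacet
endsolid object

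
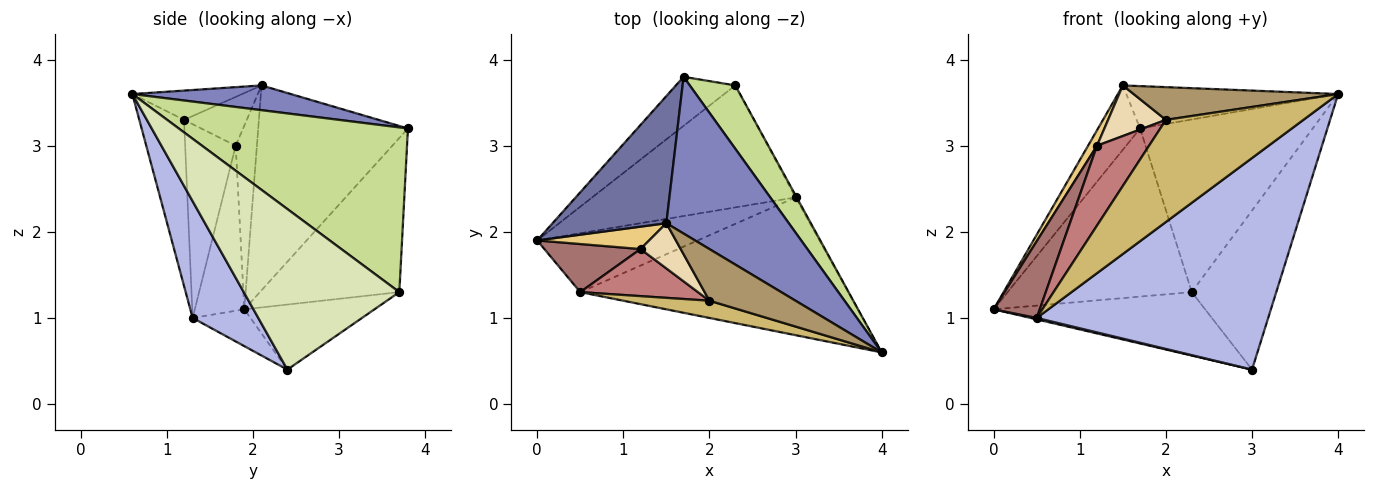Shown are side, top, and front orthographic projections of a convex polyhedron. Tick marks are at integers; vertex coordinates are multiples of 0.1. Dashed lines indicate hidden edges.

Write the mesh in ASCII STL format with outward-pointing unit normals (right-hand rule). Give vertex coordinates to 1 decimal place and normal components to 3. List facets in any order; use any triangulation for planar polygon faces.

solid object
 facet normal -0.849 0.239 0.471
  outer loop
   vertex 1.5 2.1 3.7
   vertex 1.7 3.8 3.2
   vertex 0.0 1.9 1.1
  endloop
 endfacet
 facet normal 0.192 0.256 0.947
  outer loop
   vertex 1.5 2.1 3.7
   vertex 4.0 0.6 3.6
   vertex 1.7 3.8 3.2
  endloop
 endfacet
 facet normal -0.223 -0.024 -0.974
  outer loop
   vertex 0.5 1.3 1.0
   vertex 0.0 1.9 1.1
   vertex 3.0 2.4 0.4
  endloop
 endfacet
 facet normal 0.231 -0.815 -0.531
  outer loop
   vertex 0.5 1.3 1.0
   vertex 3.0 2.4 0.4
   vertex 4.0 0.6 3.6
  endloop
 endfacet
 facet normal -0.588 0.776 -0.227
  outer loop
   vertex 2.3 3.7 1.3
   vertex 0.0 1.9 1.1
   vertex 1.7 3.8 3.2
  endloop
 endfacet
 facet normal -0.273 0.444 -0.853
  outer loop
   vertex 2.3 3.7 1.3
   vertex 3.0 2.4 0.4
   vertex 0.0 1.9 1.1
  endloop
 endfacet
 facet normal 0.780 0.588 0.215
  outer loop
   vertex 2.3 3.7 1.3
   vertex 1.7 3.8 3.2
   vertex 4.0 0.6 3.6
  endloop
 endfacet
 facet normal 0.879 0.477 -0.006
  outer loop
   vertex 2.3 3.7 1.3
   vertex 4.0 0.6 3.6
   vertex 3.0 2.4 0.4
  endloop
 endfacet
 facet normal -0.276 -0.514 0.812
  outer loop
   vertex 2.0 1.2 3.3
   vertex 4.0 0.6 3.6
   vertex 1.5 2.1 3.7
  endloop
 endfacet
 facet normal -0.305 -0.939 0.158
  outer loop
   vertex 2.0 1.2 3.3
   vertex 0.5 1.3 1.0
   vertex 4.0 0.6 3.6
  endloop
 endfacet
 facet normal -0.803 -0.339 0.490
  outer loop
   vertex 1.2 1.8 3.0
   vertex 1.5 2.1 3.7
   vertex 0.0 1.9 1.1
  endloop
 endfacet
 facet normal -0.629 -0.580 0.518
  outer loop
   vertex 1.2 1.8 3.0
   vertex 2.0 1.2 3.3
   vertex 1.5 2.1 3.7
  endloop
 endfacet
 facet normal -0.673 -0.627 0.392
  outer loop
   vertex 1.2 1.8 3.0
   vertex 0.0 1.9 1.1
   vertex 0.5 1.3 1.0
  endloop
 endfacet
 facet normal -0.642 -0.661 0.390
  outer loop
   vertex 1.2 1.8 3.0
   vertex 0.5 1.3 1.0
   vertex 2.0 1.2 3.3
  endloop
 endfacet
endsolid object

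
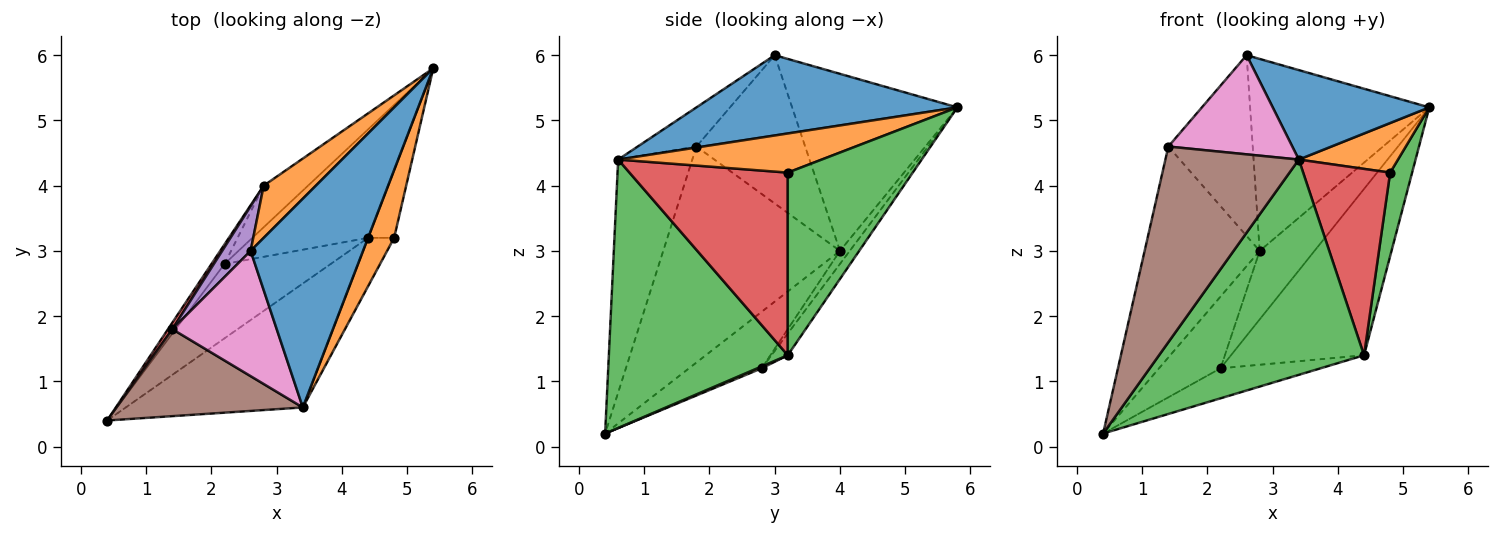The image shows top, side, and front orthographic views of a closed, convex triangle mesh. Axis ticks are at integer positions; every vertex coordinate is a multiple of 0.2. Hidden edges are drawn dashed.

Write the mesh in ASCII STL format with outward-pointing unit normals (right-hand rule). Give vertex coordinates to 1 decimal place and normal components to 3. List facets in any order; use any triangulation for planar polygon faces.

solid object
 facet normal 0.549 -0.329 0.768
  outer loop
   vertex 3.4 0.6 4.4
   vertex 5.4 5.8 5.2
   vertex 2.6 3.0 6.0
  endloop
 endfacet
 facet normal -0.665 0.721 0.196
  outer loop
   vertex 2.8 4.0 3.0
   vertex 2.6 3.0 6.0
   vertex 5.4 5.8 5.2
  endloop
 endfacet
 facet normal 0.603 -0.691 -0.398
  outer loop
   vertex 4.4 3.2 1.4
   vertex 3.4 0.6 4.4
   vertex 0.4 0.4 0.2
  endloop
 endfacet
 facet normal -0.838 0.546 0.017
  outer loop
   vertex 1.4 1.8 4.6
   vertex 2.8 4.0 3.0
   vertex 0.4 0.4 0.2
  endloop
 endfacet
 facet normal -0.781 0.606 0.150
  outer loop
   vertex 1.4 1.8 4.6
   vertex 2.6 3.0 6.0
   vertex 2.8 4.0 3.0
  endloop
 endfacet
 facet normal -0.453 -0.815 0.362
  outer loop
   vertex 1.4 1.8 4.6
   vertex 0.4 0.4 0.2
   vertex 3.4 0.6 4.4
  endloop
 endfacet
 facet normal -0.282 -0.595 0.752
  outer loop
   vertex 1.4 1.8 4.6
   vertex 3.4 0.6 4.4
   vertex 2.6 3.0 6.0
  endloop
 endfacet
 facet normal -0.752 0.636 -0.173
  outer loop
   vertex 2.2 2.8 1.2
   vertex 0.4 0.4 0.2
   vertex 2.8 4.0 3.0
  endloop
 endfacet
 facet normal 0.016 0.374 -0.927
  outer loop
   vertex 2.2 2.8 1.2
   vertex 4.4 3.2 1.4
   vertex 0.4 0.4 0.2
  endloop
 endfacet
 facet normal -0.151 0.845 -0.513
  outer loop
   vertex 2.2 2.8 1.2
   vertex 2.8 4.0 3.0
   vertex 5.4 5.8 5.2
  endloop
 endfacet
 facet normal -0.102 0.833 -0.543
  outer loop
   vertex 2.2 2.8 1.2
   vertex 5.4 5.8 5.2
   vertex 4.4 3.2 1.4
  endloop
 endfacet
 facet normal 0.771 -0.376 0.514
  outer loop
   vertex 4.8 3.2 4.2
   vertex 5.4 5.8 5.2
   vertex 3.4 0.6 4.4
  endloop
 endfacet
 facet normal 0.975 -0.171 -0.139
  outer loop
   vertex 4.8 3.2 4.2
   vertex 4.4 3.2 1.4
   vertex 5.4 5.8 5.2
  endloop
 endfacet
 facet normal 0.870 -0.478 -0.124
  outer loop
   vertex 4.8 3.2 4.2
   vertex 3.4 0.6 4.4
   vertex 4.4 3.2 1.4
  endloop
 endfacet
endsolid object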